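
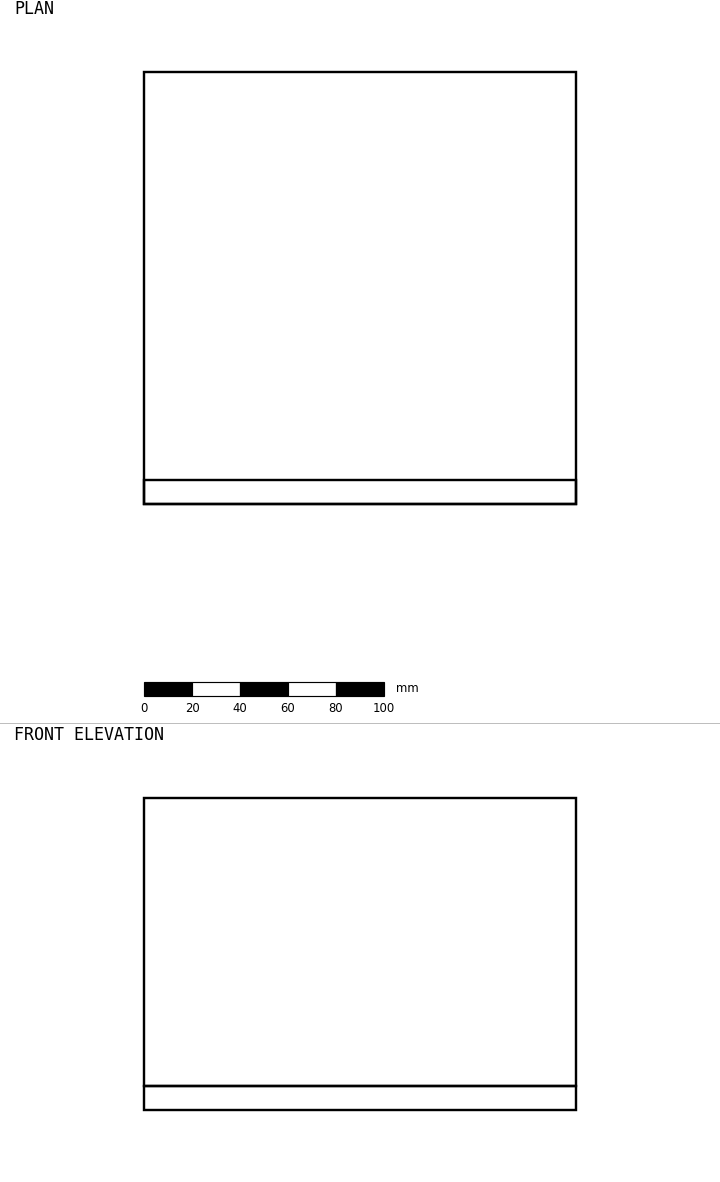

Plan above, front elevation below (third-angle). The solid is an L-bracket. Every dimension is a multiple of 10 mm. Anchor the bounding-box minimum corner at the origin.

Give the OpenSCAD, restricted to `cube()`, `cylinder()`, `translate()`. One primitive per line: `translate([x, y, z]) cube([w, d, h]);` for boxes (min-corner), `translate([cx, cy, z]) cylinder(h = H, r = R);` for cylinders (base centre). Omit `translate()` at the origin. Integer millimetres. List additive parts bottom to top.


cube([180, 180, 10]);
translate([0, 0, 10]) cube([180, 10, 120]);


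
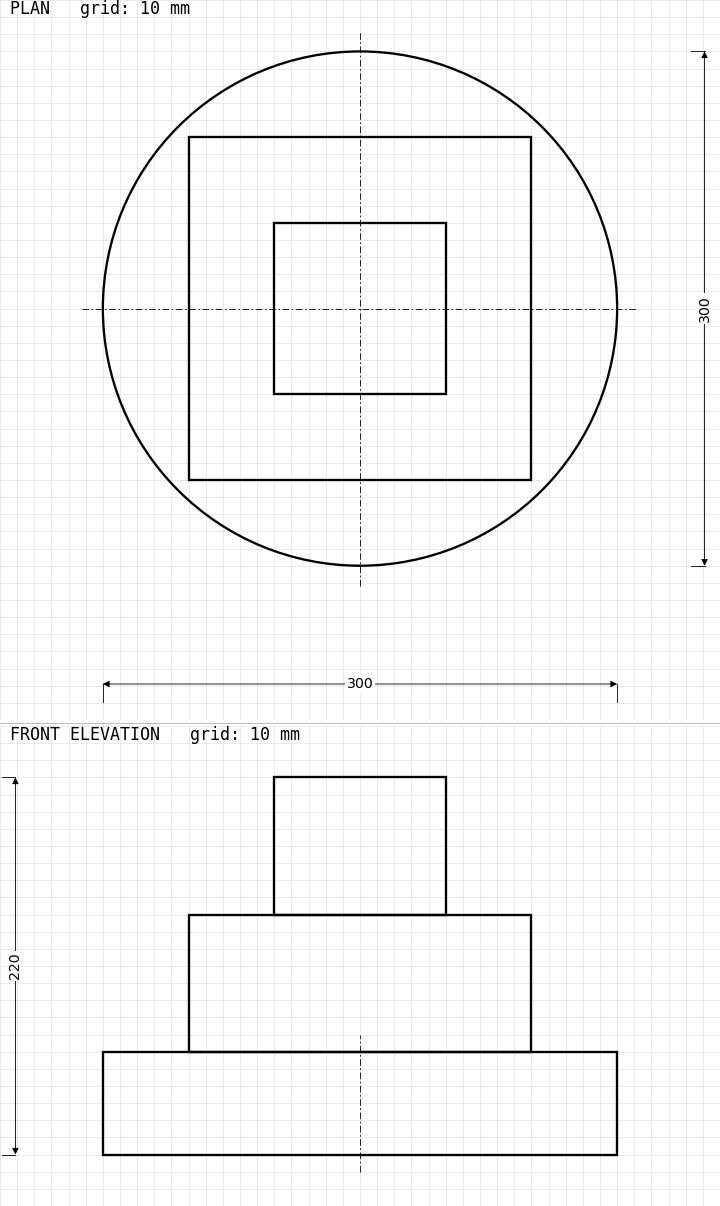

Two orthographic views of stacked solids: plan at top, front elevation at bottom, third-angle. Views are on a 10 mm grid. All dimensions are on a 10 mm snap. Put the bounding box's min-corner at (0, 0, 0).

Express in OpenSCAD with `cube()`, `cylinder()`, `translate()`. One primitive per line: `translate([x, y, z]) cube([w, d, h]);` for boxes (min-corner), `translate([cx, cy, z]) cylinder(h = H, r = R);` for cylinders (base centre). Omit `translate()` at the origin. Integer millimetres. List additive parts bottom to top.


translate([150, 150, 0]) cylinder(h = 60, r = 150);
translate([50, 50, 60]) cube([200, 200, 80]);
translate([100, 100, 140]) cube([100, 100, 80]);


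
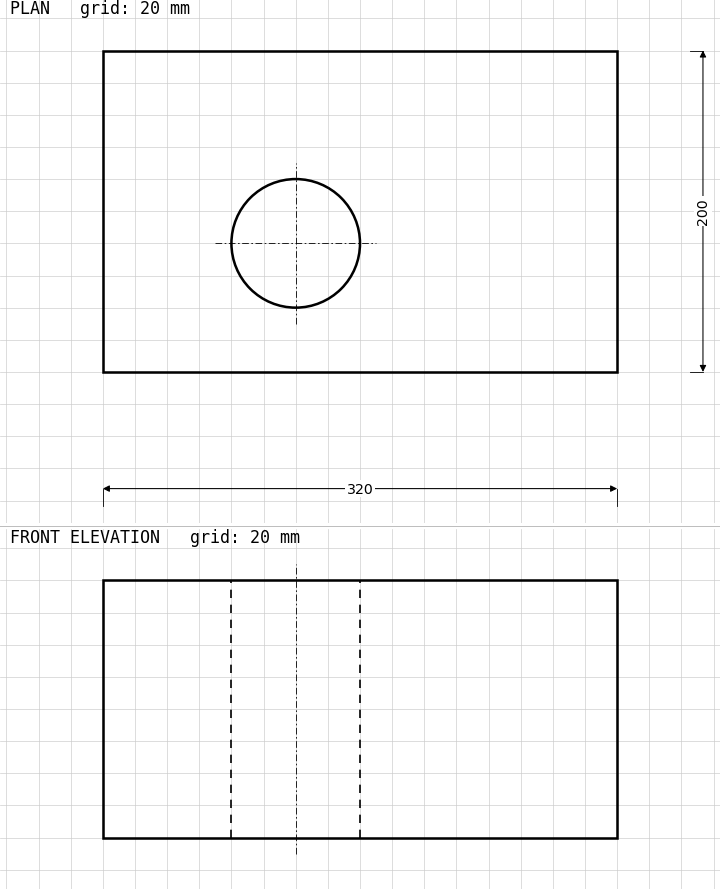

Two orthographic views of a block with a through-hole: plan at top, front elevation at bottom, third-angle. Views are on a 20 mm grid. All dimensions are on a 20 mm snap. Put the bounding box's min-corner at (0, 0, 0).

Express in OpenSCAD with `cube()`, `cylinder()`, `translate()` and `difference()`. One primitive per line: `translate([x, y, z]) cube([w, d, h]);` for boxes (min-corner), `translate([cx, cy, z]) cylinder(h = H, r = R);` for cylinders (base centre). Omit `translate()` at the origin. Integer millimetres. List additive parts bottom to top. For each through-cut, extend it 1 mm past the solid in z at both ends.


difference() {
  cube([320, 200, 160]);
  translate([120, 80, -1]) cylinder(h = 162, r = 40);
}


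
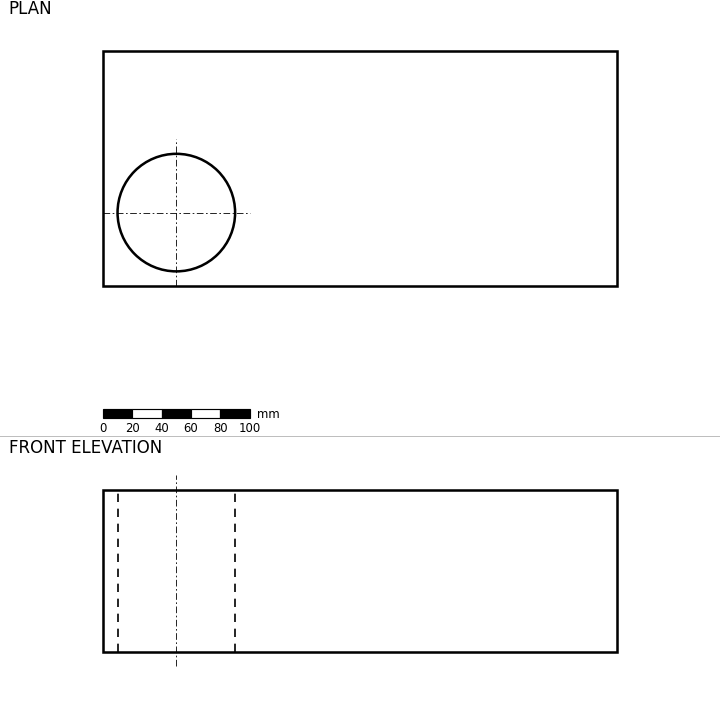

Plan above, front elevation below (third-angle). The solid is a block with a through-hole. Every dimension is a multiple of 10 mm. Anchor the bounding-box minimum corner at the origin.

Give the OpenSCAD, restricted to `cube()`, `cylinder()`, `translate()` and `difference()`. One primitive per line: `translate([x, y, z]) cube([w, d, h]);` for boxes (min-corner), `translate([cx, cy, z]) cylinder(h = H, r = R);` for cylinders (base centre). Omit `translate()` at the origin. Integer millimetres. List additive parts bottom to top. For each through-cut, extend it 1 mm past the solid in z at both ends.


difference() {
  cube([350, 160, 110]);
  translate([50, 50, -1]) cylinder(h = 112, r = 40);
}


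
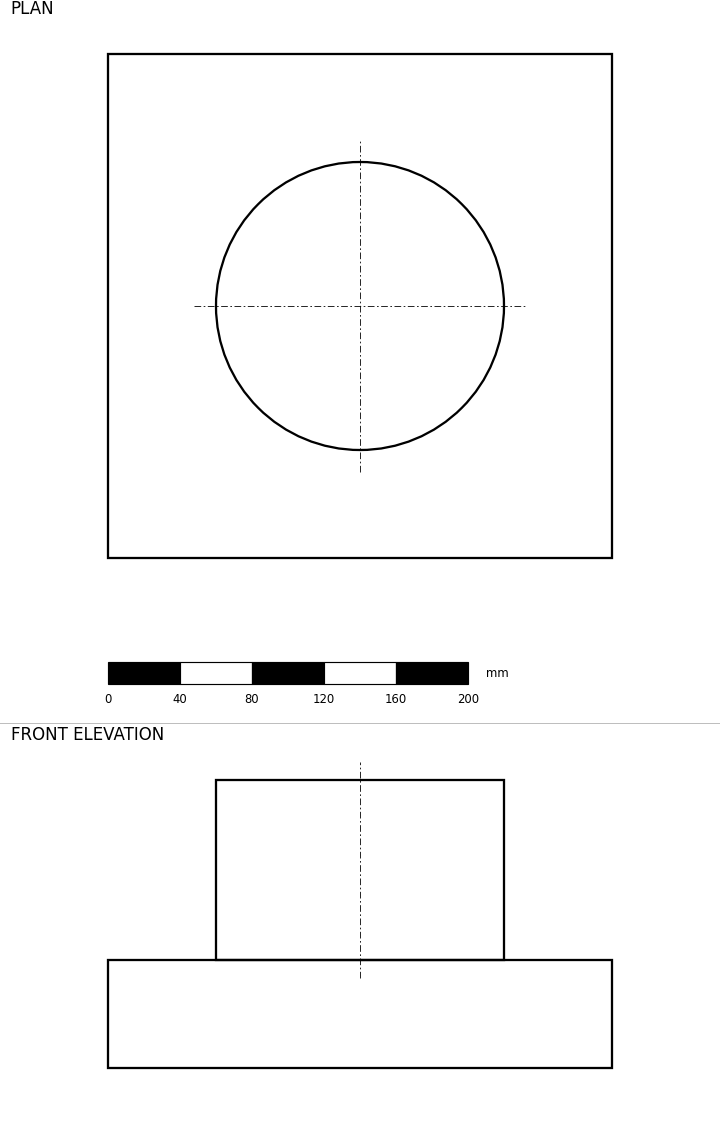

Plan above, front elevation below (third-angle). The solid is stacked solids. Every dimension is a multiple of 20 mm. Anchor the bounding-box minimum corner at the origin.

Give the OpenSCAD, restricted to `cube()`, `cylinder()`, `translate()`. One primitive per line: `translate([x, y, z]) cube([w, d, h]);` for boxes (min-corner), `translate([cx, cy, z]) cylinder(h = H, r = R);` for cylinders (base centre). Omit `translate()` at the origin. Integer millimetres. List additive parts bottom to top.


cube([280, 280, 60]);
translate([140, 140, 60]) cylinder(h = 100, r = 80);


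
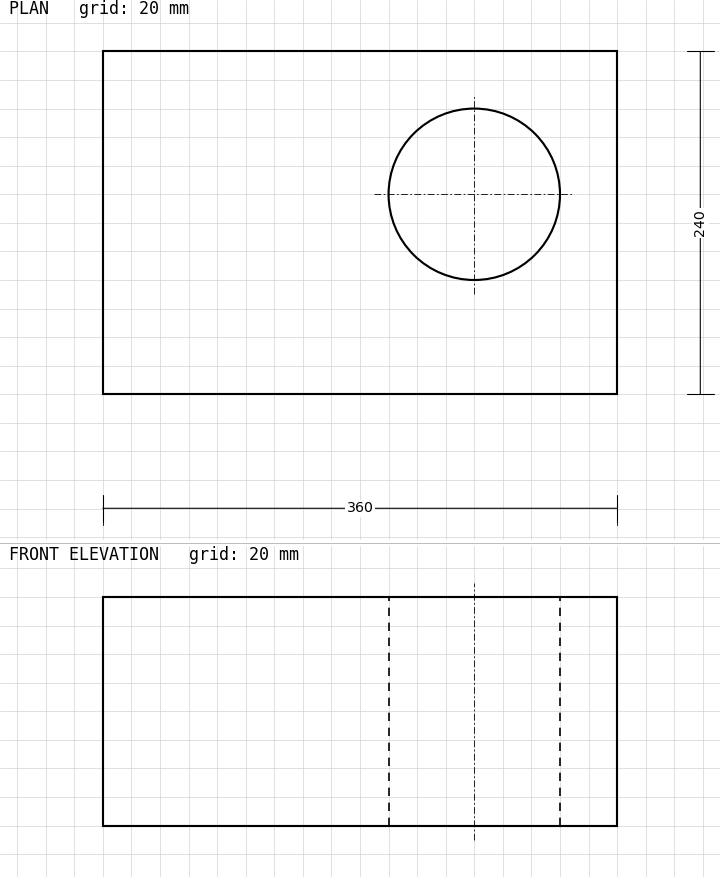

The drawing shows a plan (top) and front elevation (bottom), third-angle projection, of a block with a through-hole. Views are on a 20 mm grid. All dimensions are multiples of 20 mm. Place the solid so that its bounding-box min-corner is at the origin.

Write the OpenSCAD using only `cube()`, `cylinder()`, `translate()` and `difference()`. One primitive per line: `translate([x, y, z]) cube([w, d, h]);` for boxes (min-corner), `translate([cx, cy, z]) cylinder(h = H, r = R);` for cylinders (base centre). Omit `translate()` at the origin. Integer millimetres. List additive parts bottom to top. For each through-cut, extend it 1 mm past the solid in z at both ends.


difference() {
  cube([360, 240, 160]);
  translate([260, 140, -1]) cylinder(h = 162, r = 60);
}


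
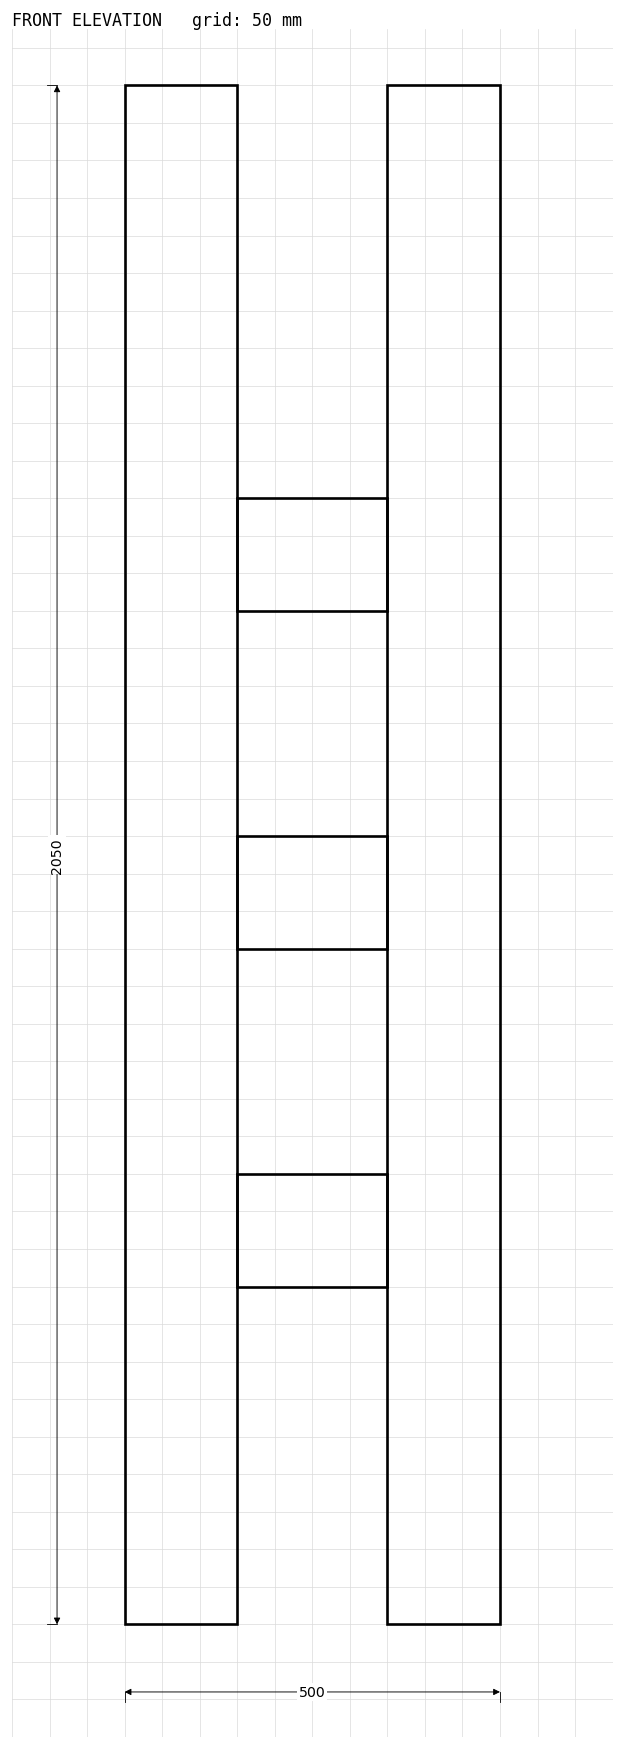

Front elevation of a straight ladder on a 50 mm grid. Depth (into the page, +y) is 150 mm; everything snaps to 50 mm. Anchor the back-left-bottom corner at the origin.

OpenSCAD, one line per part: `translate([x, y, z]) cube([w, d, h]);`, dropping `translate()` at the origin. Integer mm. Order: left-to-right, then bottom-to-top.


cube([150, 150, 2050]);
translate([150, 0, 450]) cube([200, 150, 150]);
translate([150, 0, 900]) cube([200, 150, 150]);
translate([150, 0, 1350]) cube([200, 150, 150]);
translate([350, 0, 0]) cube([150, 150, 2050]);


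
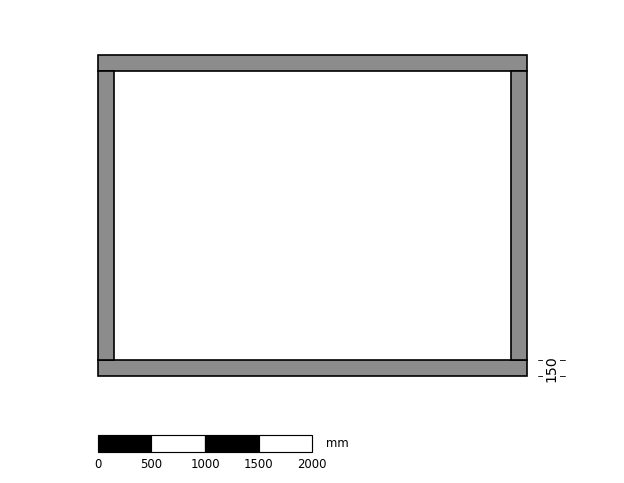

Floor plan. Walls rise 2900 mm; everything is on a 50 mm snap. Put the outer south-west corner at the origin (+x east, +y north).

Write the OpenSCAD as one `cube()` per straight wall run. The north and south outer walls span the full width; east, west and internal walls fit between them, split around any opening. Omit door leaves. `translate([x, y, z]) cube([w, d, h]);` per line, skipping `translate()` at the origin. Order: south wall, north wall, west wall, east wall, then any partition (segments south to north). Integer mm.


cube([4000, 150, 2900]);
translate([0, 2850, 0]) cube([4000, 150, 2900]);
translate([0, 150, 0]) cube([150, 2700, 2900]);
translate([3850, 150, 0]) cube([150, 2700, 2900]);


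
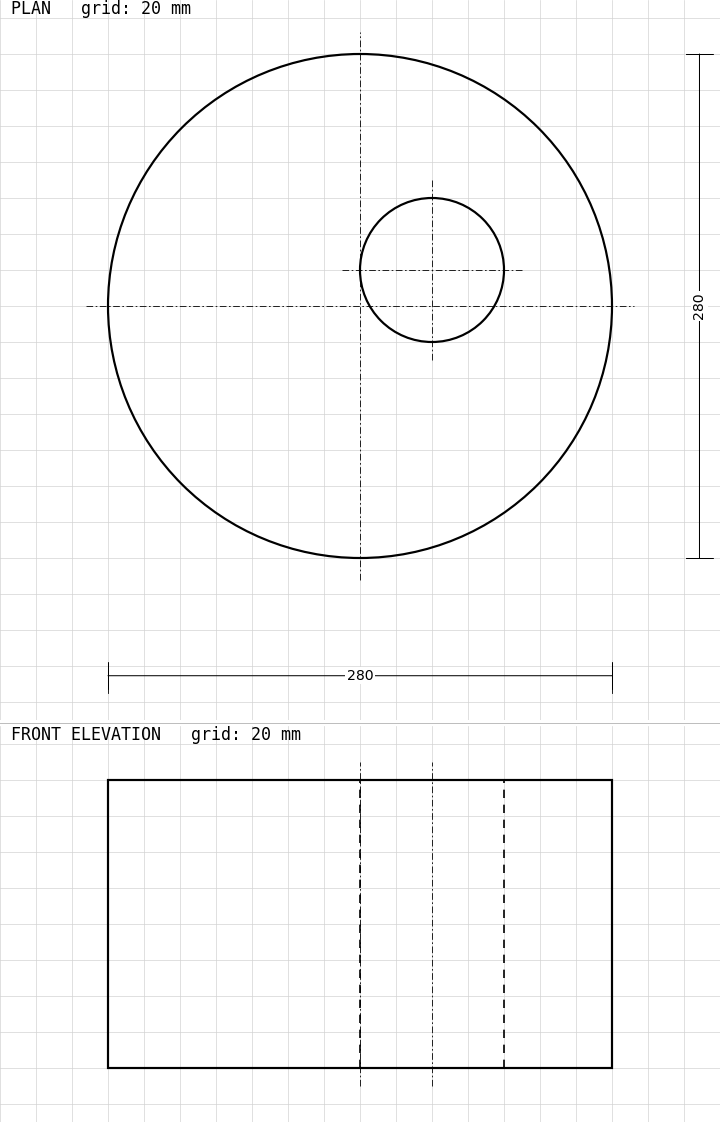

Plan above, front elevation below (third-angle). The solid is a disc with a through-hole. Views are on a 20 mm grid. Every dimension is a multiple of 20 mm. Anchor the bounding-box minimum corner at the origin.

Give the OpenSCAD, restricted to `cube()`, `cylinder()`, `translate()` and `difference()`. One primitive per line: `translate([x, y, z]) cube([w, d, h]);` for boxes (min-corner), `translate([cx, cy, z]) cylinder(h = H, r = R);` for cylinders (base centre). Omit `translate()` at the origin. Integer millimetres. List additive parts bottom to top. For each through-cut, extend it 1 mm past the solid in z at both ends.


difference() {
  translate([140, 140, 0]) cylinder(h = 160, r = 140);
  translate([180, 160, -1]) cylinder(h = 162, r = 40);
}


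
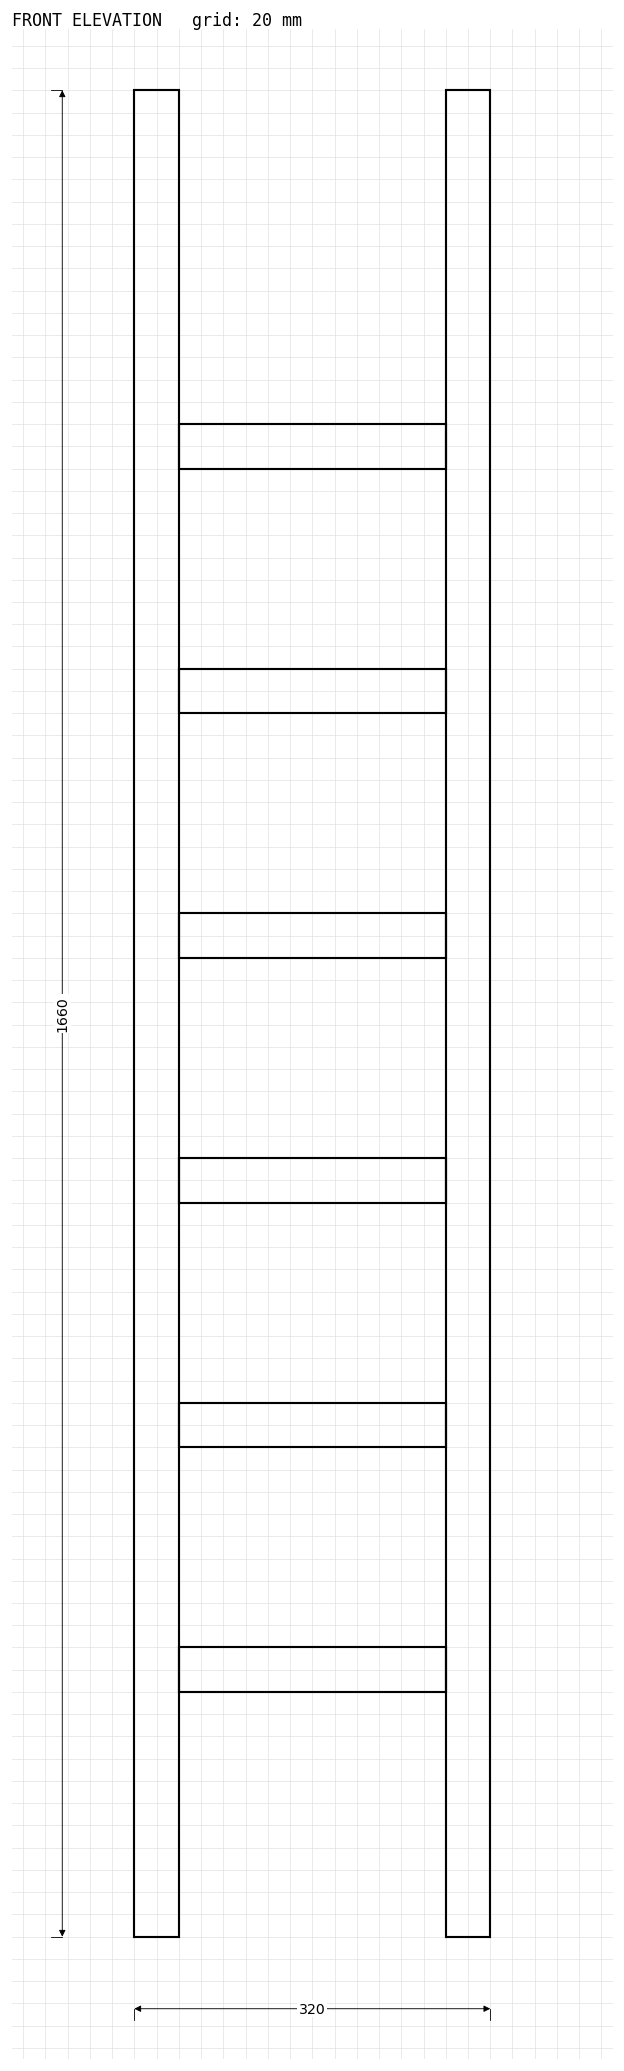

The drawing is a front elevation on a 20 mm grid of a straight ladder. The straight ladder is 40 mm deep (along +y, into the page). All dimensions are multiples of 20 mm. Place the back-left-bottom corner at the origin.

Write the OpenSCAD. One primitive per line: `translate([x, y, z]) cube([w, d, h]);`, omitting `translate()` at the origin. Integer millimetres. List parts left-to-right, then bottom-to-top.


cube([40, 40, 1660]);
translate([40, 0, 220]) cube([240, 40, 40]);
translate([40, 0, 440]) cube([240, 40, 40]);
translate([40, 0, 660]) cube([240, 40, 40]);
translate([40, 0, 880]) cube([240, 40, 40]);
translate([40, 0, 1100]) cube([240, 40, 40]);
translate([40, 0, 1320]) cube([240, 40, 40]);
translate([280, 0, 0]) cube([40, 40, 1660]);


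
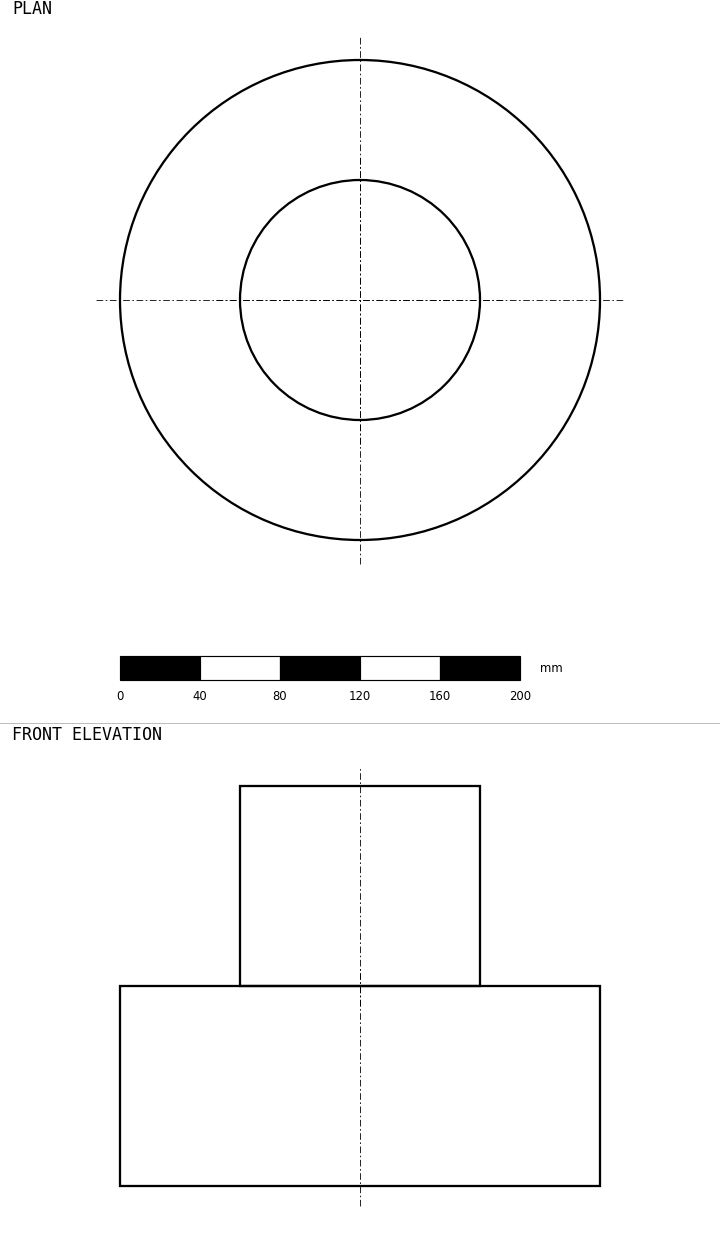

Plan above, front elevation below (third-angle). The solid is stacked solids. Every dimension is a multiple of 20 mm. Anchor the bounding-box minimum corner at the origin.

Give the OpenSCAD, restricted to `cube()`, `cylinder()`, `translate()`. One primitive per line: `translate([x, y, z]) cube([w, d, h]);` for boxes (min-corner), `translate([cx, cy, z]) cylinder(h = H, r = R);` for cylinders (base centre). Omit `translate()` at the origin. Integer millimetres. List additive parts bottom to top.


translate([120, 120, 0]) cylinder(h = 100, r = 120);
translate([120, 120, 100]) cylinder(h = 100, r = 60);


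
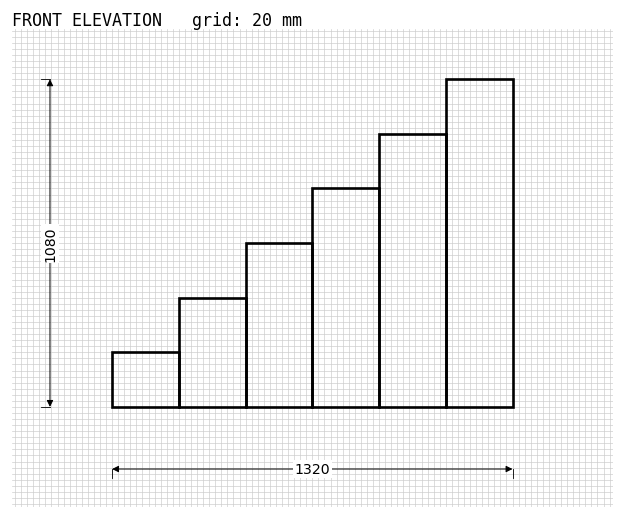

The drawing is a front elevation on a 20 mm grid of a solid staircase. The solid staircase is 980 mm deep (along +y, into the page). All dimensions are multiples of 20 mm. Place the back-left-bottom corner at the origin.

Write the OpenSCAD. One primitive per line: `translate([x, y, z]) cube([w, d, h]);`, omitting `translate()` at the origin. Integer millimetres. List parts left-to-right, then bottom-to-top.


cube([220, 980, 180]);
translate([220, 0, 0]) cube([220, 980, 360]);
translate([440, 0, 0]) cube([220, 980, 540]);
translate([660, 0, 0]) cube([220, 980, 720]);
translate([880, 0, 0]) cube([220, 980, 900]);
translate([1100, 0, 0]) cube([220, 980, 1080]);


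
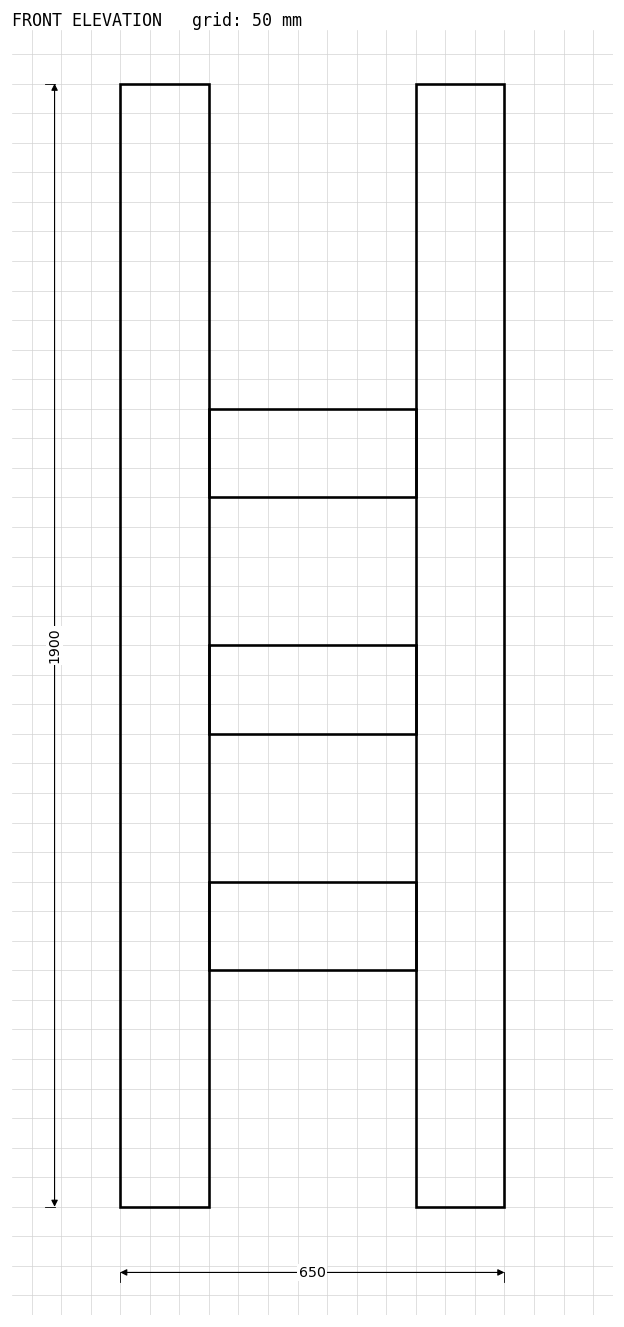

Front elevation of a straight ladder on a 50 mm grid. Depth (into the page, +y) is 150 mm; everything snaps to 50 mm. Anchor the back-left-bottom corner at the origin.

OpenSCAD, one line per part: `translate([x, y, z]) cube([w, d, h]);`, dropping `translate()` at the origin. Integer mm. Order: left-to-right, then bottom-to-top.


cube([150, 150, 1900]);
translate([150, 0, 400]) cube([350, 150, 150]);
translate([150, 0, 800]) cube([350, 150, 150]);
translate([150, 0, 1200]) cube([350, 150, 150]);
translate([500, 0, 0]) cube([150, 150, 1900]);


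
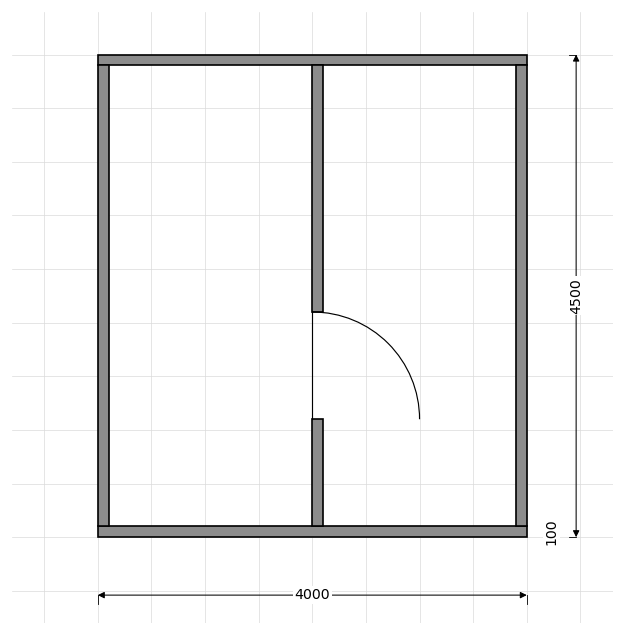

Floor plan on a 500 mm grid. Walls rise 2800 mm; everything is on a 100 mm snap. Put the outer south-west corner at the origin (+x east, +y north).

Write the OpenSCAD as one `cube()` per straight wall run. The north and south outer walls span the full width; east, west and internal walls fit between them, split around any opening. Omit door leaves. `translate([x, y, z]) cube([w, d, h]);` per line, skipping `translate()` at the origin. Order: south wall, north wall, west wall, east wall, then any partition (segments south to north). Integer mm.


cube([4000, 100, 2800]);
translate([0, 4400, 0]) cube([4000, 100, 2800]);
translate([0, 100, 0]) cube([100, 4300, 2800]);
translate([3900, 100, 0]) cube([100, 4300, 2800]);
translate([2000, 100, 0]) cube([100, 1000, 2800]);
translate([2000, 2100, 0]) cube([100, 2300, 2800]);


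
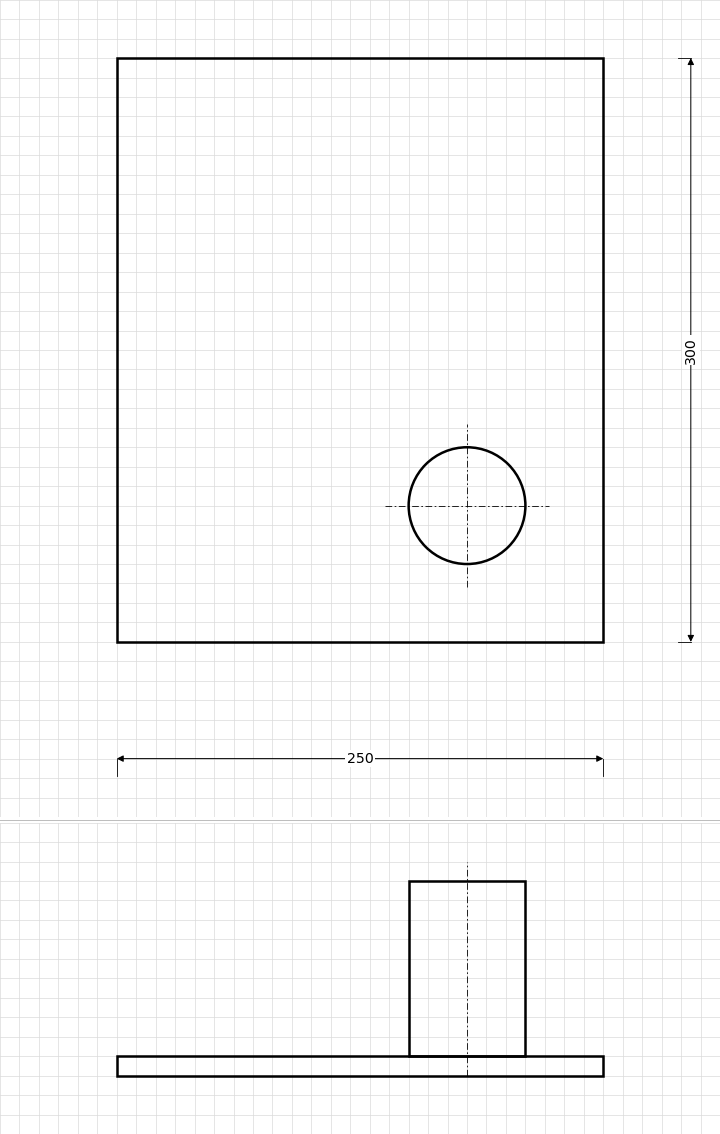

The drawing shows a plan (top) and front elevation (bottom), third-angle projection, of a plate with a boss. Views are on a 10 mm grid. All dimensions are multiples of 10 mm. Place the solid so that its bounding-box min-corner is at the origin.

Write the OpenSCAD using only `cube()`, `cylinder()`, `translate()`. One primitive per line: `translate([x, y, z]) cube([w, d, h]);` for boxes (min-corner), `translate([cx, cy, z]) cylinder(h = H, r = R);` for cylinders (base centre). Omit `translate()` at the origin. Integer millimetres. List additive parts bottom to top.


cube([250, 300, 10]);
translate([180, 70, 10]) cylinder(h = 90, r = 30);


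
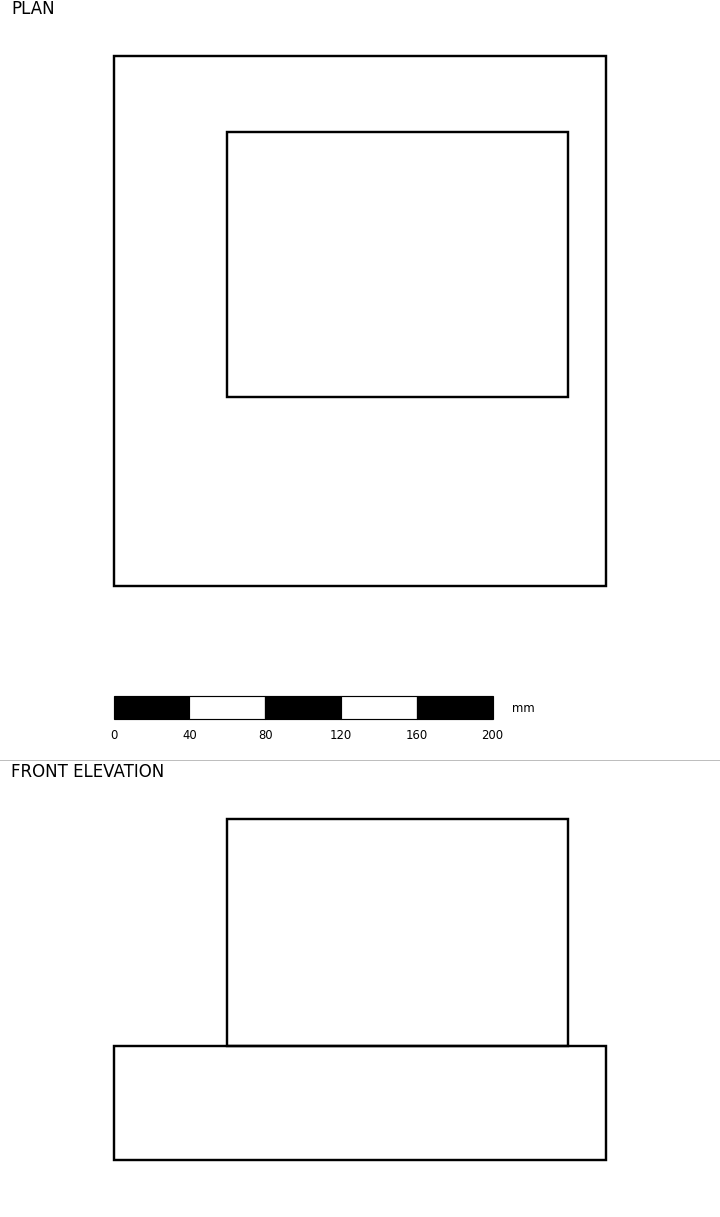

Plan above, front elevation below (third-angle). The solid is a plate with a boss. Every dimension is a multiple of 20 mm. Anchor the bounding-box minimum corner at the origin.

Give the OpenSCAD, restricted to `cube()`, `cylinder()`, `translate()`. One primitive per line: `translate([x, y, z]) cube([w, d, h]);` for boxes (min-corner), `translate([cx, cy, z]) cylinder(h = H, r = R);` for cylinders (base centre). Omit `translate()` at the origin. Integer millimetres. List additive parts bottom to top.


cube([260, 280, 60]);
translate([60, 100, 60]) cube([180, 140, 120]);


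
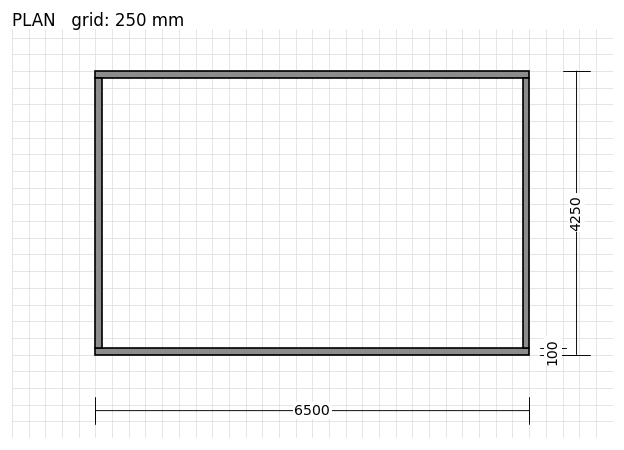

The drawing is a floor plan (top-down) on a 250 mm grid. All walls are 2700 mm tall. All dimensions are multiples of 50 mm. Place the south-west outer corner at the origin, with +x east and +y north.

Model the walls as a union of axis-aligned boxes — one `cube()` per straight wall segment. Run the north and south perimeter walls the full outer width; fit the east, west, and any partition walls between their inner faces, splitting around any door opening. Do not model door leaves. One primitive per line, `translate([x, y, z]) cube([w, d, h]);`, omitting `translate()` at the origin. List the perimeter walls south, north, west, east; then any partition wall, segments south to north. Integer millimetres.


cube([6500, 100, 2700]);
translate([0, 4150, 0]) cube([6500, 100, 2700]);
translate([0, 100, 0]) cube([100, 4050, 2700]);
translate([6400, 100, 0]) cube([100, 4050, 2700]);


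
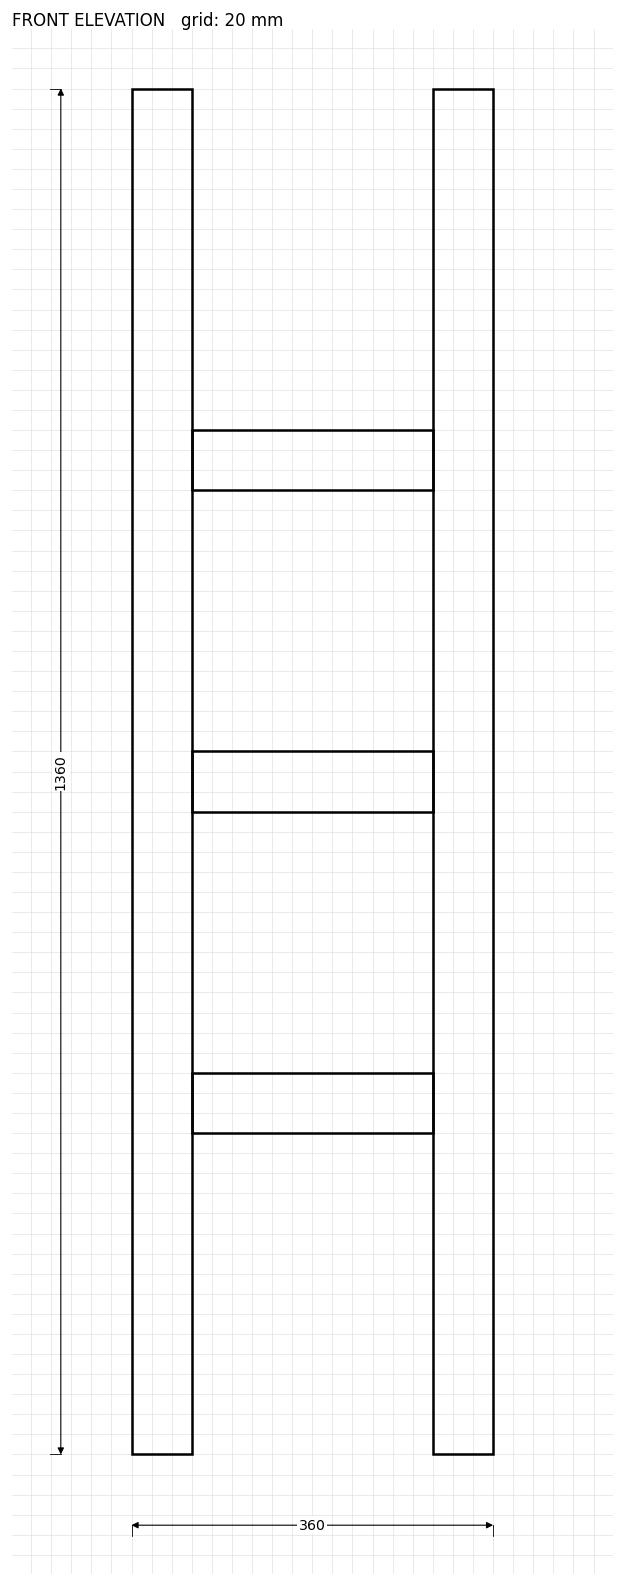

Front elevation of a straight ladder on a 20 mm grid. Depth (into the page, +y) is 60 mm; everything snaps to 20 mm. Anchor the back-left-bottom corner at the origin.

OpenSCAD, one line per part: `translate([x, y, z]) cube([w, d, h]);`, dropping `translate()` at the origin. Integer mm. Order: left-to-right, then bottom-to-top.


cube([60, 60, 1360]);
translate([60, 0, 320]) cube([240, 60, 60]);
translate([60, 0, 640]) cube([240, 60, 60]);
translate([60, 0, 960]) cube([240, 60, 60]);
translate([300, 0, 0]) cube([60, 60, 1360]);


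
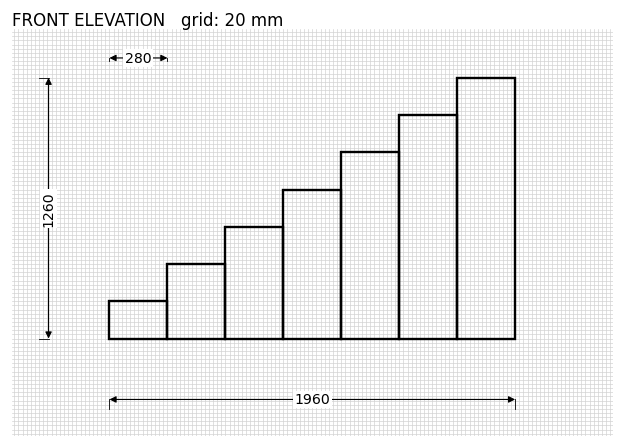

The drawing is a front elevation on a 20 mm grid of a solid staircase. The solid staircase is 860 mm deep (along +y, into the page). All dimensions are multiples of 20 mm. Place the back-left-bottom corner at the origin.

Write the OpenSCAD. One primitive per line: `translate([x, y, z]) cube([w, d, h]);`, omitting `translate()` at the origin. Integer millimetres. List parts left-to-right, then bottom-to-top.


cube([280, 860, 180]);
translate([280, 0, 0]) cube([280, 860, 360]);
translate([560, 0, 0]) cube([280, 860, 540]);
translate([840, 0, 0]) cube([280, 860, 720]);
translate([1120, 0, 0]) cube([280, 860, 900]);
translate([1400, 0, 0]) cube([280, 860, 1080]);
translate([1680, 0, 0]) cube([280, 860, 1260]);


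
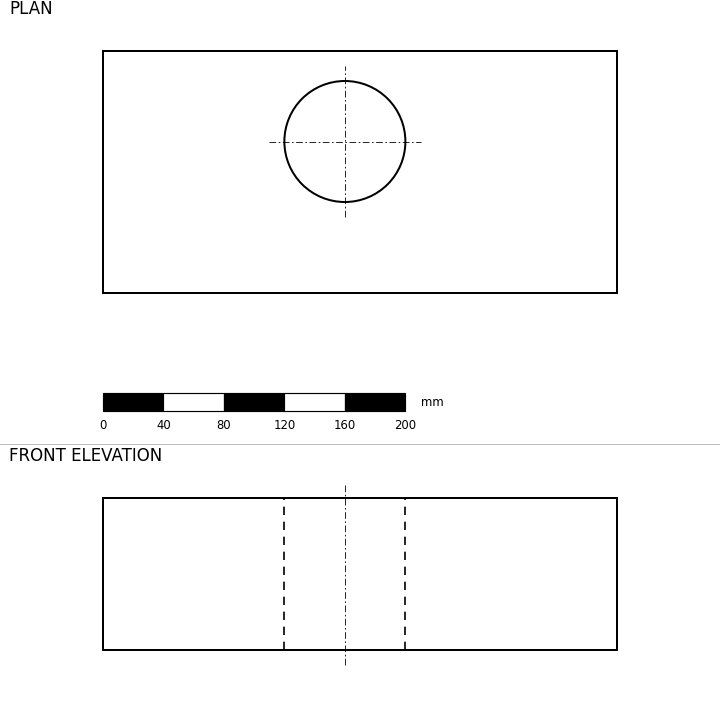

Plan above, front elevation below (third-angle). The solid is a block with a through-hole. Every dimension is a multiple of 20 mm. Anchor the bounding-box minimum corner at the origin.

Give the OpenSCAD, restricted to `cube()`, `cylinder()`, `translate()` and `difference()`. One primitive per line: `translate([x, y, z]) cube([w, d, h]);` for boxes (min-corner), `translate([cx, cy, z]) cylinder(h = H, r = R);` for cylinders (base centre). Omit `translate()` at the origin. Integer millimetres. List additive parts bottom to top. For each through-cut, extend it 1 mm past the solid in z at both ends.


difference() {
  cube([340, 160, 100]);
  translate([160, 100, -1]) cylinder(h = 102, r = 40);
}


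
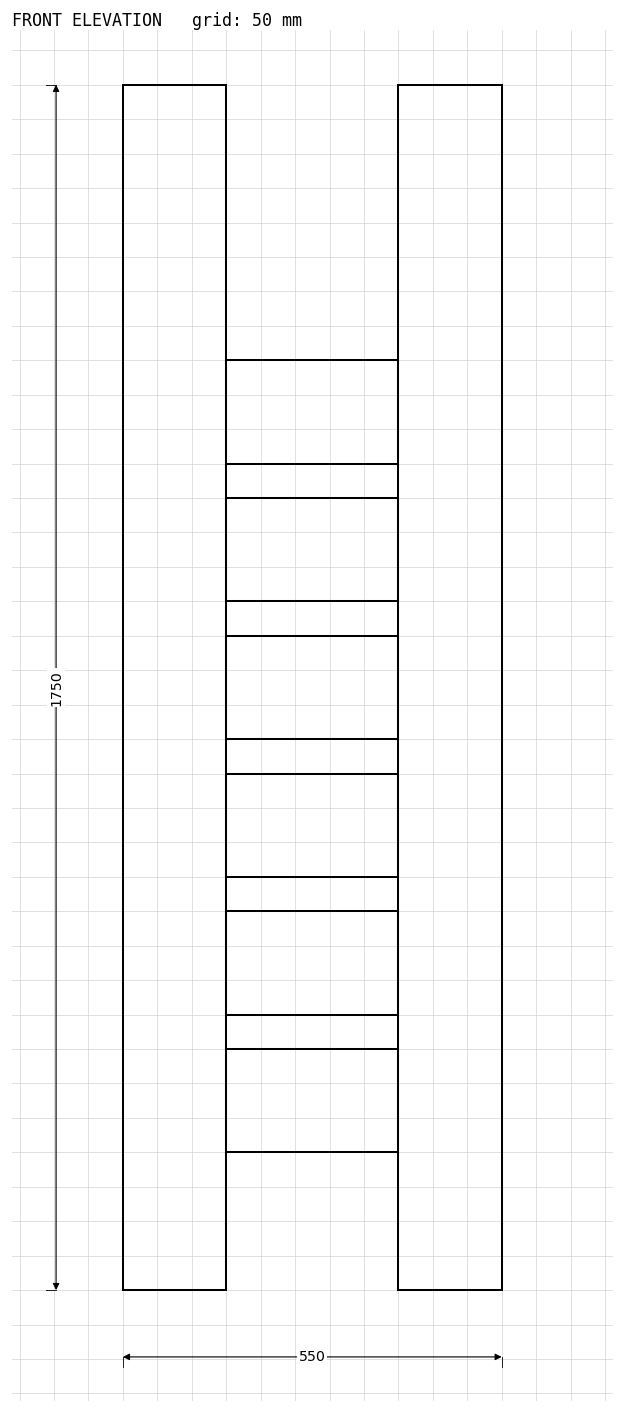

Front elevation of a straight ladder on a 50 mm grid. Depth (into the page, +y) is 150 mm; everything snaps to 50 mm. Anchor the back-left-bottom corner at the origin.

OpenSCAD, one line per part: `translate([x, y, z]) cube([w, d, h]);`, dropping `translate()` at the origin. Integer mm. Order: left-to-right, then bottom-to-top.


cube([150, 150, 1750]);
translate([150, 0, 200]) cube([250, 150, 150]);
translate([150, 0, 400]) cube([250, 150, 150]);
translate([150, 0, 600]) cube([250, 150, 150]);
translate([150, 0, 800]) cube([250, 150, 150]);
translate([150, 0, 1000]) cube([250, 150, 150]);
translate([150, 0, 1200]) cube([250, 150, 150]);
translate([400, 0, 0]) cube([150, 150, 1750]);


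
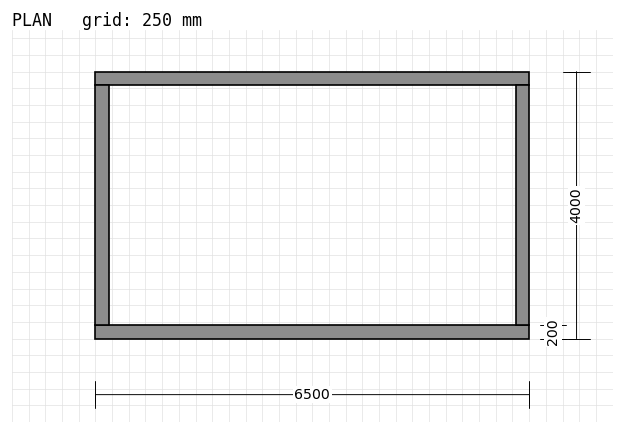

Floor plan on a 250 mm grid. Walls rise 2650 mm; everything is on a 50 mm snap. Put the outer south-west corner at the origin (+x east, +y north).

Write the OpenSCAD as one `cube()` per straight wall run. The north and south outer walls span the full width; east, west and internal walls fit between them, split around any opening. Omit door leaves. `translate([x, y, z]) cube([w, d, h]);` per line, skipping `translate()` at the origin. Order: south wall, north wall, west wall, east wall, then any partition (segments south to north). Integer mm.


cube([6500, 200, 2650]);
translate([0, 3800, 0]) cube([6500, 200, 2650]);
translate([0, 200, 0]) cube([200, 3600, 2650]);
translate([6300, 200, 0]) cube([200, 3600, 2650]);


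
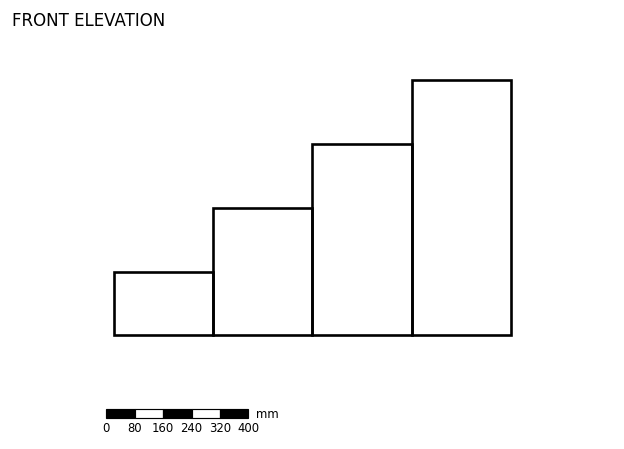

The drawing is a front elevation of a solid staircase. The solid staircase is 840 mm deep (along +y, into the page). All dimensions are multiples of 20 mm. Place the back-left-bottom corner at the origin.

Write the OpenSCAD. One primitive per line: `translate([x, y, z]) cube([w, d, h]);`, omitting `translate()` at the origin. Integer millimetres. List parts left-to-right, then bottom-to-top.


cube([280, 840, 180]);
translate([280, 0, 0]) cube([280, 840, 360]);
translate([560, 0, 0]) cube([280, 840, 540]);
translate([840, 0, 0]) cube([280, 840, 720]);


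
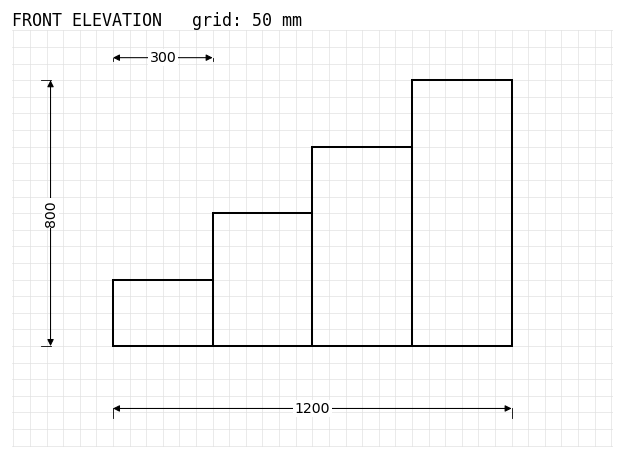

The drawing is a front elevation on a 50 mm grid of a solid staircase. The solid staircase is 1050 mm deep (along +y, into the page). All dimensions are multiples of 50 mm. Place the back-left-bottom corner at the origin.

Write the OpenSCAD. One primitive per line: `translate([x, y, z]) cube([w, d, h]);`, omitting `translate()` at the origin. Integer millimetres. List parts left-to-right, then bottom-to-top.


cube([300, 1050, 200]);
translate([300, 0, 0]) cube([300, 1050, 400]);
translate([600, 0, 0]) cube([300, 1050, 600]);
translate([900, 0, 0]) cube([300, 1050, 800]);


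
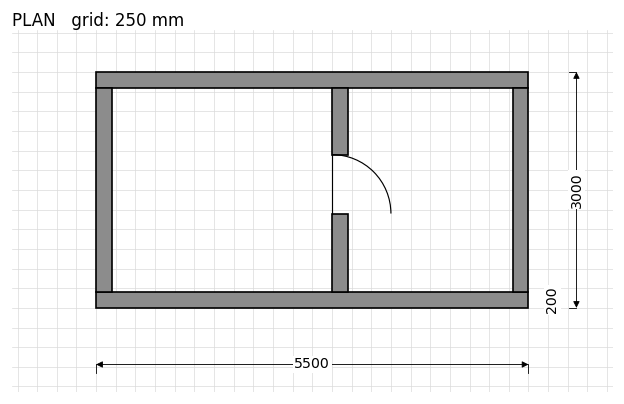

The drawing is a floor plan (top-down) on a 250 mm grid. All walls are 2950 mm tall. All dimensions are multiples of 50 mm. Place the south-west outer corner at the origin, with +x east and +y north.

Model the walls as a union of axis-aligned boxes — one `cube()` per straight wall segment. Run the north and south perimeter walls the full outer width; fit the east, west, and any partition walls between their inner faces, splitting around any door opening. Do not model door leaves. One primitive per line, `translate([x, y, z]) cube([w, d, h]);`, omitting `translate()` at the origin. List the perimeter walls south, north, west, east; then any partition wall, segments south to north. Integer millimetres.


cube([5500, 200, 2950]);
translate([0, 2800, 0]) cube([5500, 200, 2950]);
translate([0, 200, 0]) cube([200, 2600, 2950]);
translate([5300, 200, 0]) cube([200, 2600, 2950]);
translate([3000, 200, 0]) cube([200, 1000, 2950]);
translate([3000, 1950, 0]) cube([200, 850, 2950]);


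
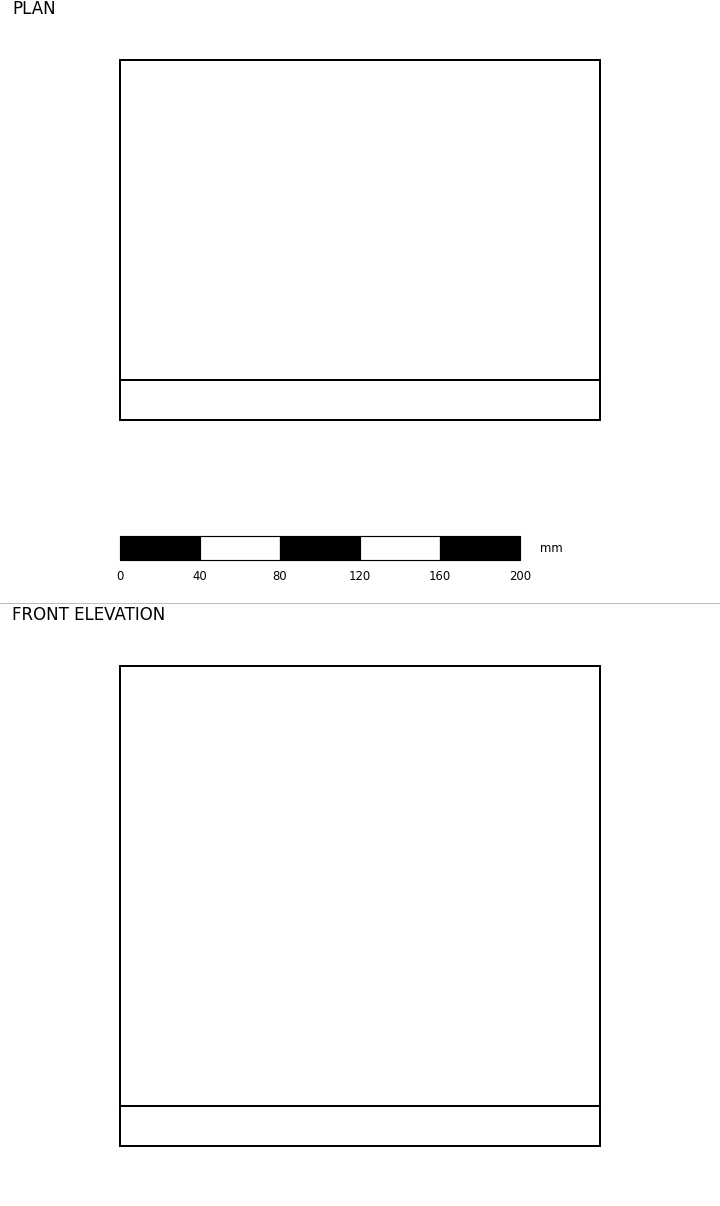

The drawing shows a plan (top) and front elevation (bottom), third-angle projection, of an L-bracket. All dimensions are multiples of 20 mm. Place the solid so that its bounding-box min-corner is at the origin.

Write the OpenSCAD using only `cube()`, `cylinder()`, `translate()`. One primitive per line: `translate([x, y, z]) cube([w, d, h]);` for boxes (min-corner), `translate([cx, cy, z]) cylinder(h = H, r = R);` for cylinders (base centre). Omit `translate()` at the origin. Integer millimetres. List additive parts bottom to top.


cube([240, 180, 20]);
translate([0, 0, 20]) cube([240, 20, 220]);


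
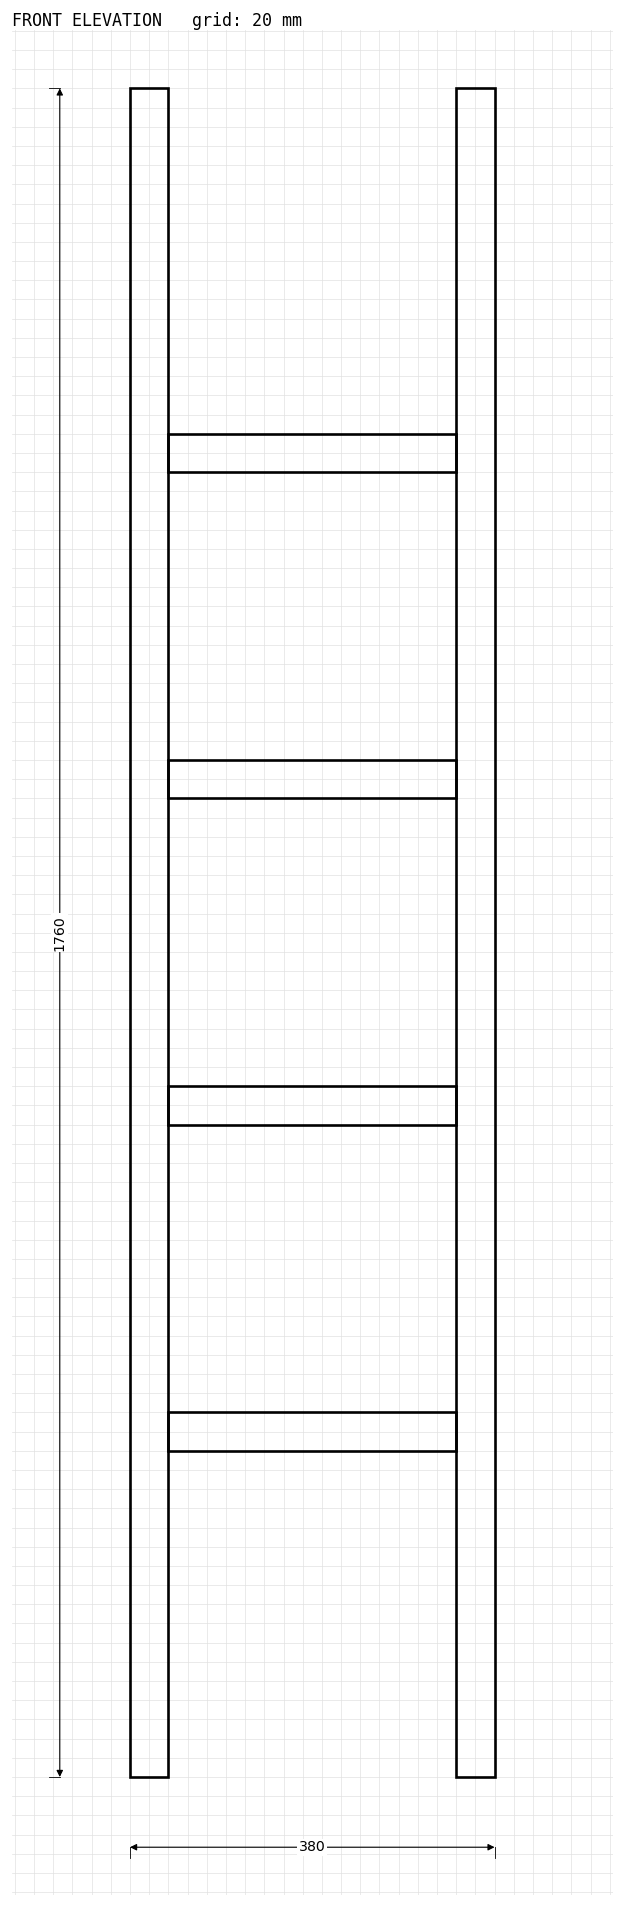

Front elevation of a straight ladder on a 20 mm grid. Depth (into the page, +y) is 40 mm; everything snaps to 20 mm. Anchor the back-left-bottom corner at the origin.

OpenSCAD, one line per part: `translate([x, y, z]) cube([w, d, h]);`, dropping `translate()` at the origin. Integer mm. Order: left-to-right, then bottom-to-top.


cube([40, 40, 1760]);
translate([40, 0, 340]) cube([300, 40, 40]);
translate([40, 0, 680]) cube([300, 40, 40]);
translate([40, 0, 1020]) cube([300, 40, 40]);
translate([40, 0, 1360]) cube([300, 40, 40]);
translate([340, 0, 0]) cube([40, 40, 1760]);


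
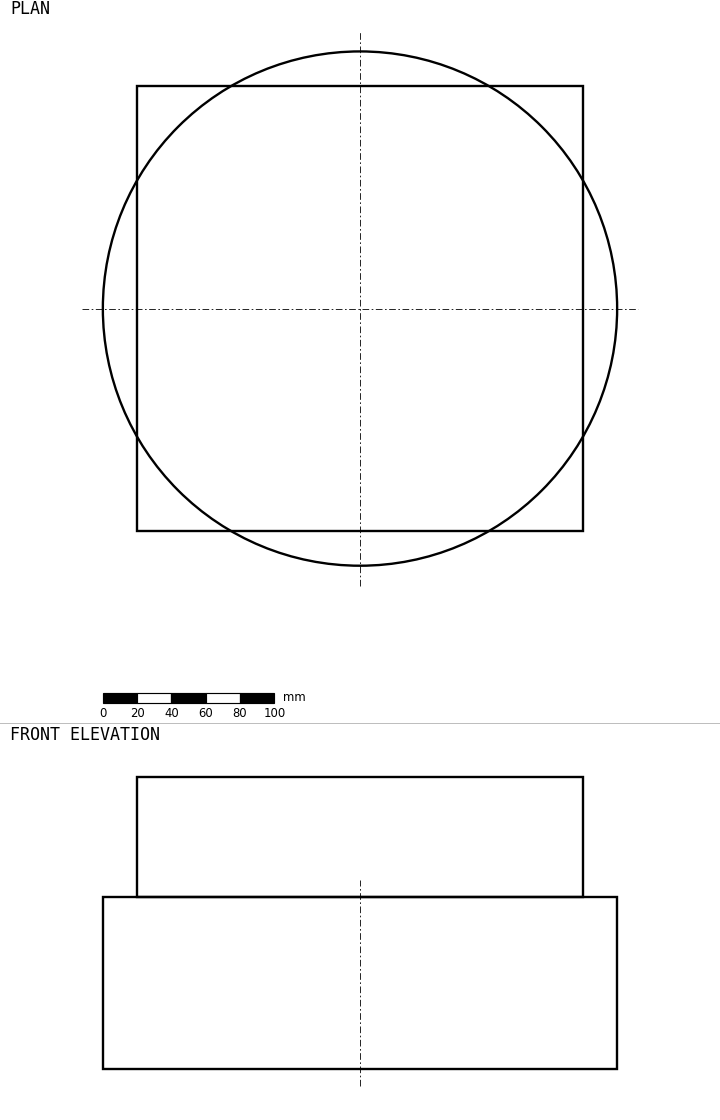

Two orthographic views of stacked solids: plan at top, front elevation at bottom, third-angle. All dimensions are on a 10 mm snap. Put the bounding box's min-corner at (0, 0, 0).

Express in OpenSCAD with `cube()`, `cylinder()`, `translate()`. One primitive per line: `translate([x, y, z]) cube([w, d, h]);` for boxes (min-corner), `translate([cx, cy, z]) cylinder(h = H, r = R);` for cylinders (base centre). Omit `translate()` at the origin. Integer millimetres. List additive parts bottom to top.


translate([150, 150, 0]) cylinder(h = 100, r = 150);
translate([20, 20, 100]) cube([260, 260, 70]);


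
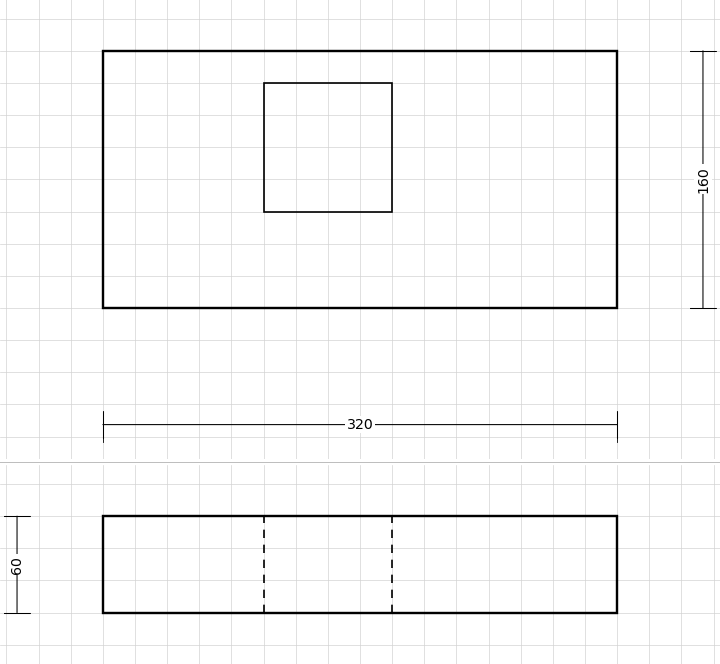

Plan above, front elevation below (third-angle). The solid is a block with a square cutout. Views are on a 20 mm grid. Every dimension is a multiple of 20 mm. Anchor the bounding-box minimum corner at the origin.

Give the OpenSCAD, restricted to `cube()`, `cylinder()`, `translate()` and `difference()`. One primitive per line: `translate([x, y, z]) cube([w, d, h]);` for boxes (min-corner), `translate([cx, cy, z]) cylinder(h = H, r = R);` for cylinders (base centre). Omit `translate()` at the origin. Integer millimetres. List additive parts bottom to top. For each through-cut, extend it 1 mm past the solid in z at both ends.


difference() {
  cube([320, 160, 60]);
  translate([100, 60, -1]) cube([80, 80, 62]);
}


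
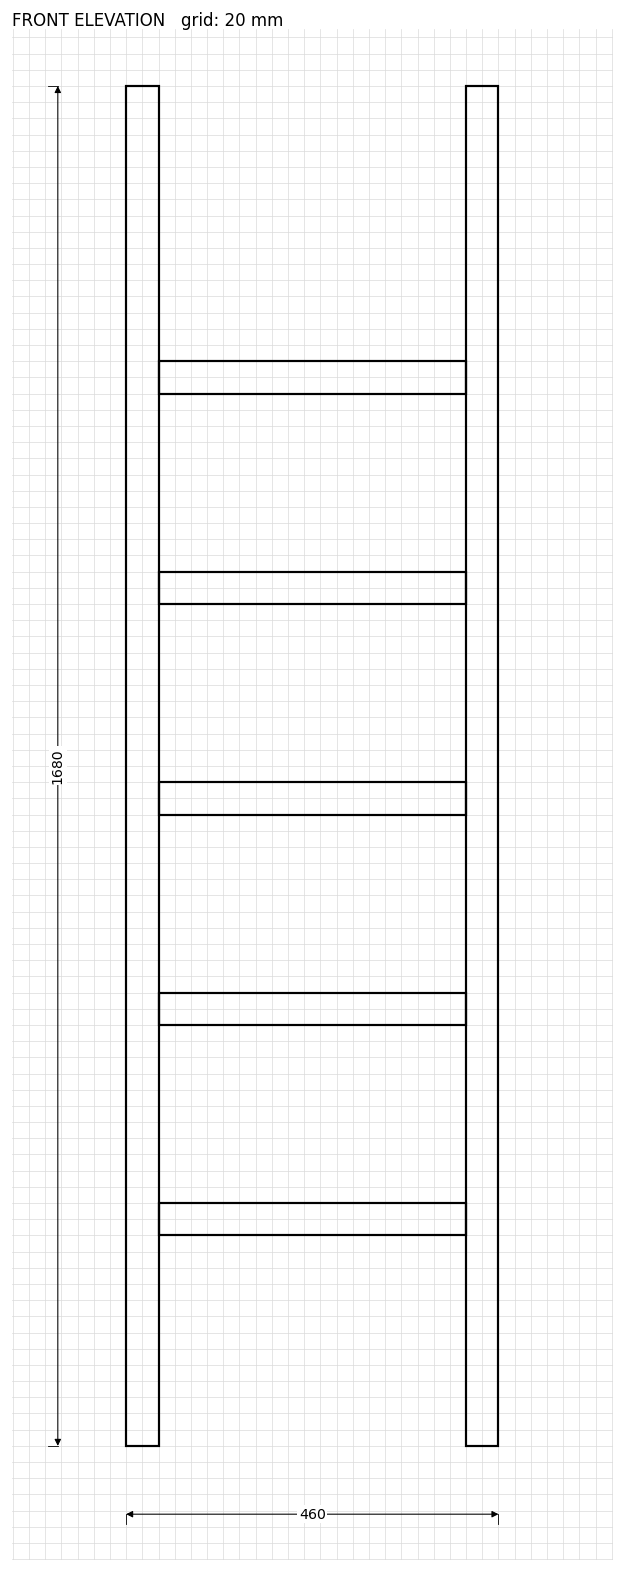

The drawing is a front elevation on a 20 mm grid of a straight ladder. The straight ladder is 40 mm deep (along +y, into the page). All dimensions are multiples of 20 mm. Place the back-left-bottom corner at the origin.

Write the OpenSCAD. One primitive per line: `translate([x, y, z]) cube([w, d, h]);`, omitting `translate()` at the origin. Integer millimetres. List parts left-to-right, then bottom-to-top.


cube([40, 40, 1680]);
translate([40, 0, 260]) cube([380, 40, 40]);
translate([40, 0, 520]) cube([380, 40, 40]);
translate([40, 0, 780]) cube([380, 40, 40]);
translate([40, 0, 1040]) cube([380, 40, 40]);
translate([40, 0, 1300]) cube([380, 40, 40]);
translate([420, 0, 0]) cube([40, 40, 1680]);


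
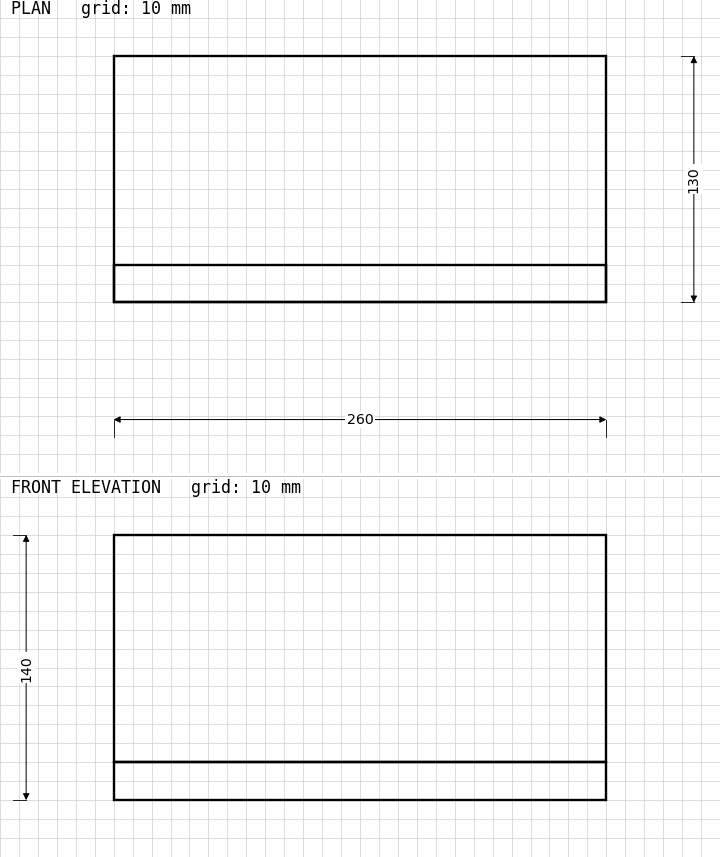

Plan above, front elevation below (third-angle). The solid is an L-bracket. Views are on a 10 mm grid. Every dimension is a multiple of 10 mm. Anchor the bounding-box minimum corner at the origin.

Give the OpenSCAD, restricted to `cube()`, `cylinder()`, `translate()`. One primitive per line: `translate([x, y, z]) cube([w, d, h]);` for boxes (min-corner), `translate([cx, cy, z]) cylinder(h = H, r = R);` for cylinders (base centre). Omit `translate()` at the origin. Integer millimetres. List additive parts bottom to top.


cube([260, 130, 20]);
translate([0, 0, 20]) cube([260, 20, 120]);


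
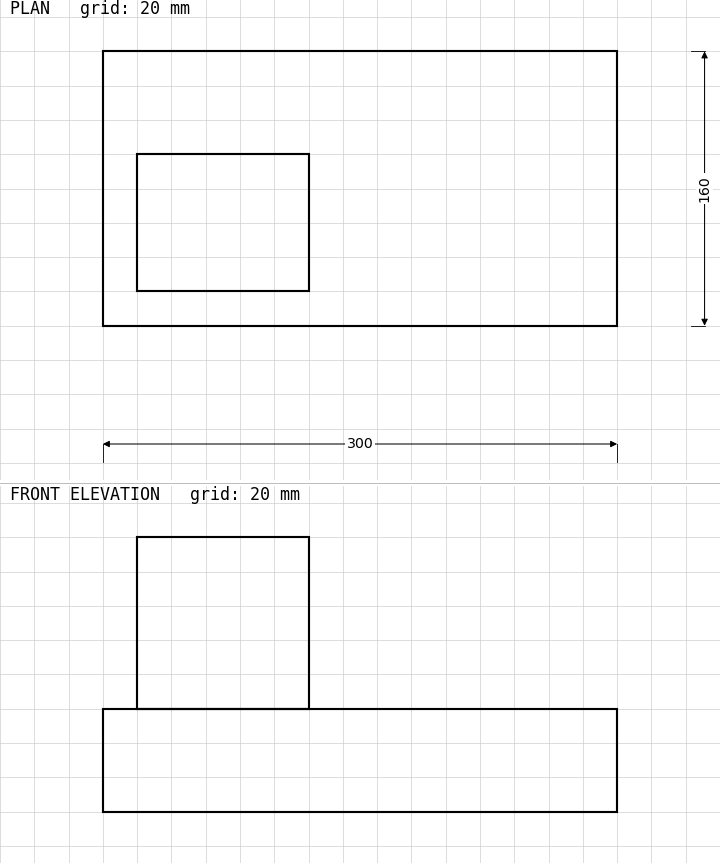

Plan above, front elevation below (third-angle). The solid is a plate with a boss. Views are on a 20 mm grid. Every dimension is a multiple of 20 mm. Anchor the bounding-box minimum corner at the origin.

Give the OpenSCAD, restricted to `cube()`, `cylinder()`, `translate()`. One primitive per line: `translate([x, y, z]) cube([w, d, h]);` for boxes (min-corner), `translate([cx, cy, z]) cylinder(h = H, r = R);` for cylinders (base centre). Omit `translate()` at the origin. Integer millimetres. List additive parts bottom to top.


cube([300, 160, 60]);
translate([20, 20, 60]) cube([100, 80, 100]);


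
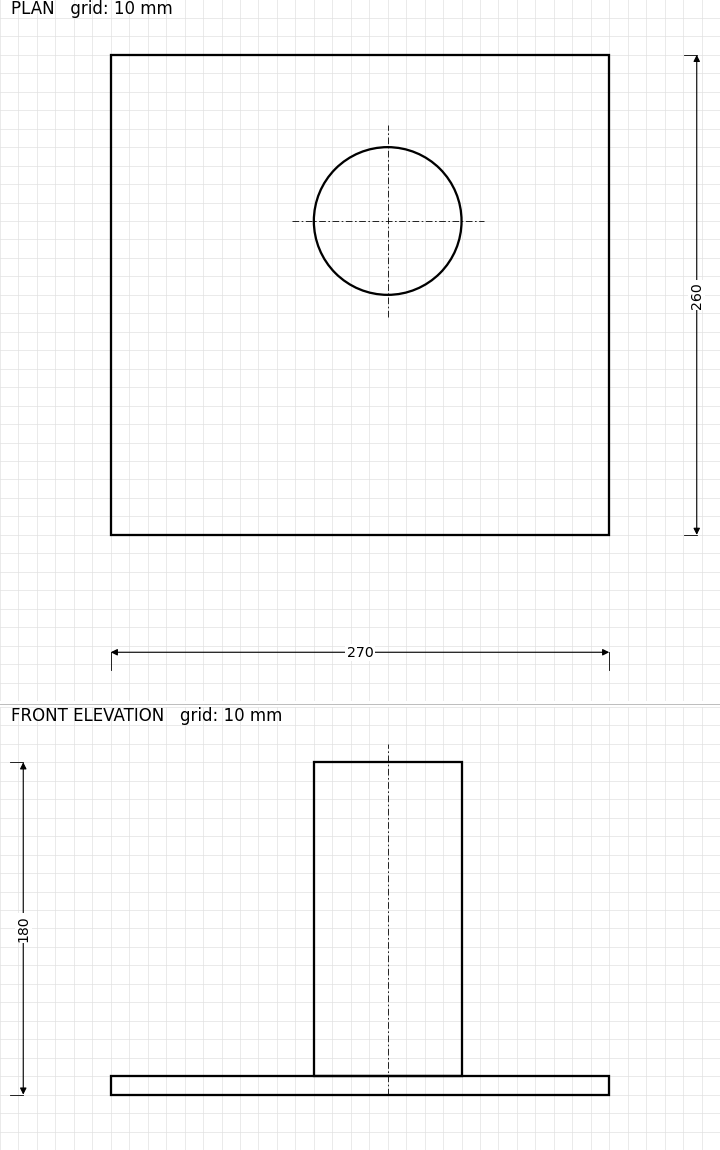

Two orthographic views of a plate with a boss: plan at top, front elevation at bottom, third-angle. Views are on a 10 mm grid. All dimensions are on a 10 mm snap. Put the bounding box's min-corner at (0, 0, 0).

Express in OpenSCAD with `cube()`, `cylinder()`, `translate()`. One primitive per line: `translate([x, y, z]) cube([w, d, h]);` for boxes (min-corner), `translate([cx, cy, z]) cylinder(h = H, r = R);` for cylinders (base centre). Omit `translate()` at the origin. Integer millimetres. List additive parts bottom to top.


cube([270, 260, 10]);
translate([150, 170, 10]) cylinder(h = 170, r = 40);


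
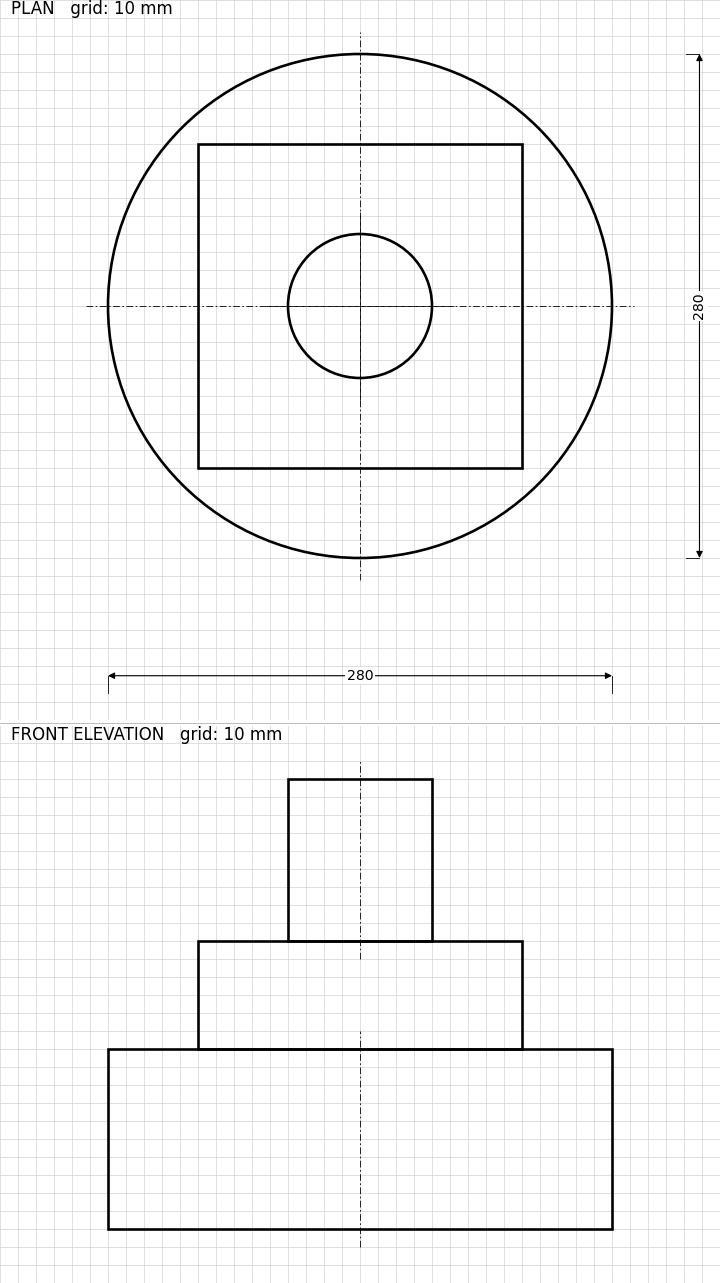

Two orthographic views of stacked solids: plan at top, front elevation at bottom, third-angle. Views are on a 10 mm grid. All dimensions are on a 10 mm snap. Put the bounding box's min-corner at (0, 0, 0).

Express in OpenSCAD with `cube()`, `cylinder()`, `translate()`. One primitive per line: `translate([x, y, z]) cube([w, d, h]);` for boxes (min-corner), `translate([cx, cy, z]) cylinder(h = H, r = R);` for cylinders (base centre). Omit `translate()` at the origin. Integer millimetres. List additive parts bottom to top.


translate([140, 140, 0]) cylinder(h = 100, r = 140);
translate([50, 50, 100]) cube([180, 180, 60]);
translate([140, 140, 160]) cylinder(h = 90, r = 40);
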